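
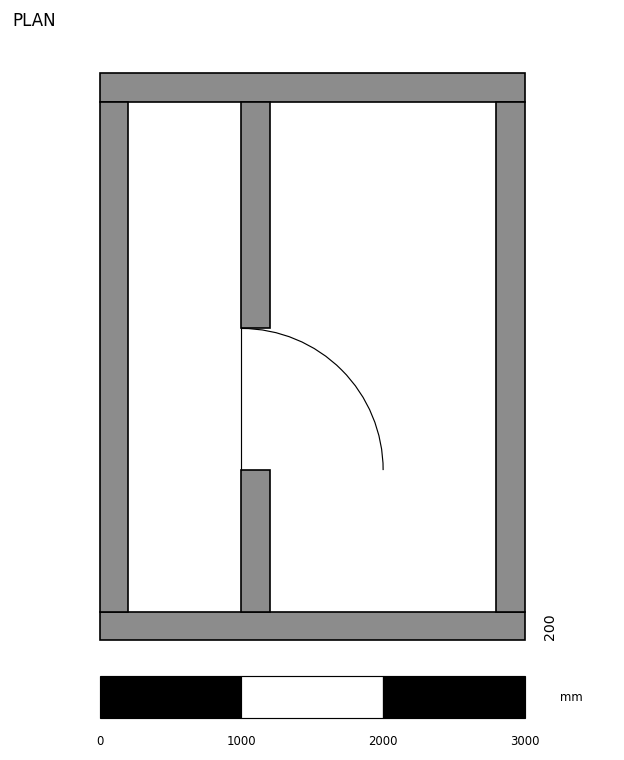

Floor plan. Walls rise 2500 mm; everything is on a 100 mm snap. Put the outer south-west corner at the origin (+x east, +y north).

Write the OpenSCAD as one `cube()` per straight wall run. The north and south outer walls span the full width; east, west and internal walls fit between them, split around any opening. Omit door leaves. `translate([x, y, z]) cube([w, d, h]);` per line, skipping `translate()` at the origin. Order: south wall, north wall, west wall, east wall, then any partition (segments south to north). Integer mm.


cube([3000, 200, 2500]);
translate([0, 3800, 0]) cube([3000, 200, 2500]);
translate([0, 200, 0]) cube([200, 3600, 2500]);
translate([2800, 200, 0]) cube([200, 3600, 2500]);
translate([1000, 200, 0]) cube([200, 1000, 2500]);
translate([1000, 2200, 0]) cube([200, 1600, 2500]);


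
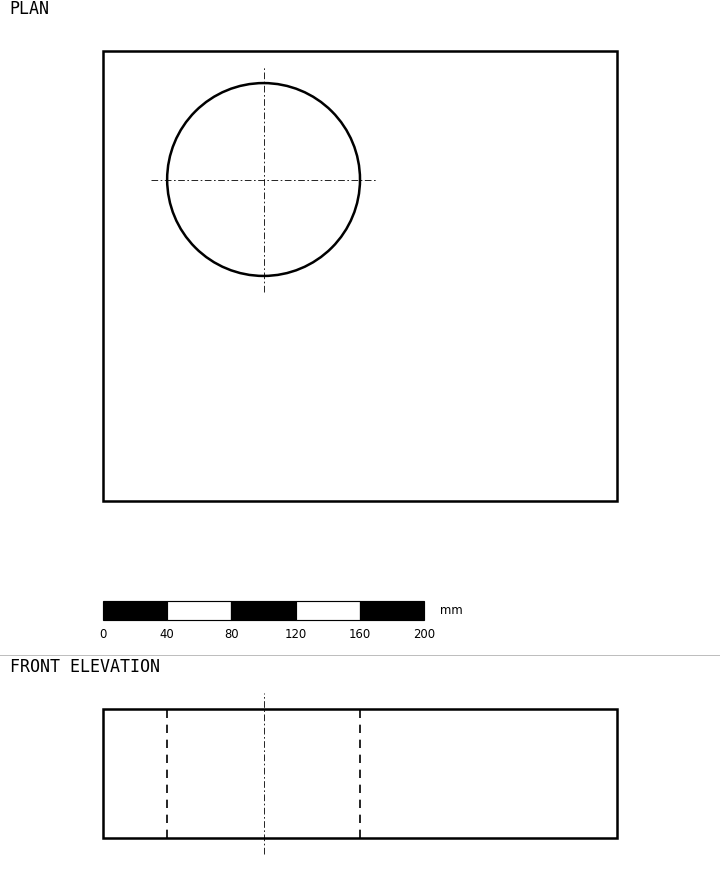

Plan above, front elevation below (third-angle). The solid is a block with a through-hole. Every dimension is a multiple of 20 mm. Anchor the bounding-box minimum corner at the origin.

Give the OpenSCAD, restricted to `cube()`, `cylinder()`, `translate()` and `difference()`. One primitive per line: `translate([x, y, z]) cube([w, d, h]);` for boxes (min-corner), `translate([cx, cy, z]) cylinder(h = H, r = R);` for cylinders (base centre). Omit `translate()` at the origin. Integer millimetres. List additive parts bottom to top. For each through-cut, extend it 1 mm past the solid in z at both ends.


difference() {
  cube([320, 280, 80]);
  translate([100, 200, -1]) cylinder(h = 82, r = 60);
}


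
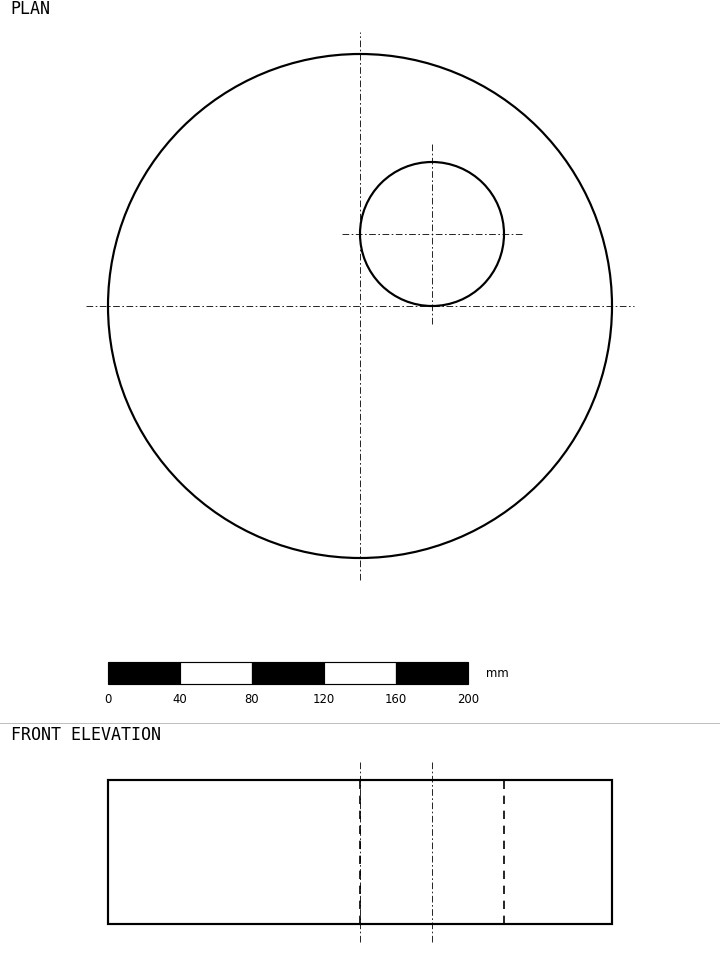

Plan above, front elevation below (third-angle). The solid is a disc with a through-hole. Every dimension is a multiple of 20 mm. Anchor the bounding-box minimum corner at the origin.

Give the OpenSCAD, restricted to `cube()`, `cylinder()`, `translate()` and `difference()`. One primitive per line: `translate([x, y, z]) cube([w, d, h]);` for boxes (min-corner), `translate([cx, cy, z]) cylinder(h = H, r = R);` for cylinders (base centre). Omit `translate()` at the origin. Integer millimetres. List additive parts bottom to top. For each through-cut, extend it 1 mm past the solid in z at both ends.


difference() {
  translate([140, 140, 0]) cylinder(h = 80, r = 140);
  translate([180, 180, -1]) cylinder(h = 82, r = 40);
}


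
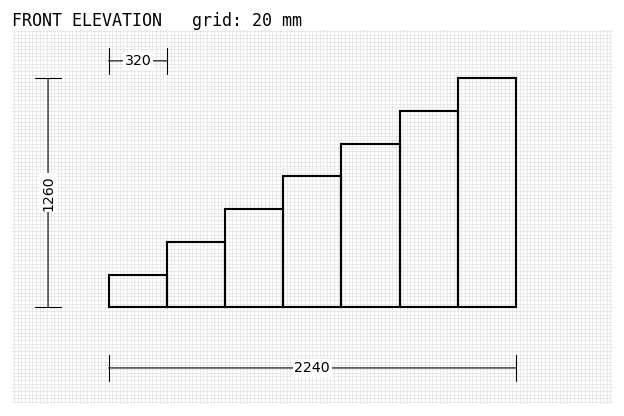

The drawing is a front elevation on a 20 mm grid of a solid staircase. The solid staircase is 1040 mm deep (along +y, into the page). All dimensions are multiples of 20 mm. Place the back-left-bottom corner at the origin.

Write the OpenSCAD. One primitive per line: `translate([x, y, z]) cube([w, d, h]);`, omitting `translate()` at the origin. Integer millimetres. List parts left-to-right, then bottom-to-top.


cube([320, 1040, 180]);
translate([320, 0, 0]) cube([320, 1040, 360]);
translate([640, 0, 0]) cube([320, 1040, 540]);
translate([960, 0, 0]) cube([320, 1040, 720]);
translate([1280, 0, 0]) cube([320, 1040, 900]);
translate([1600, 0, 0]) cube([320, 1040, 1080]);
translate([1920, 0, 0]) cube([320, 1040, 1260]);


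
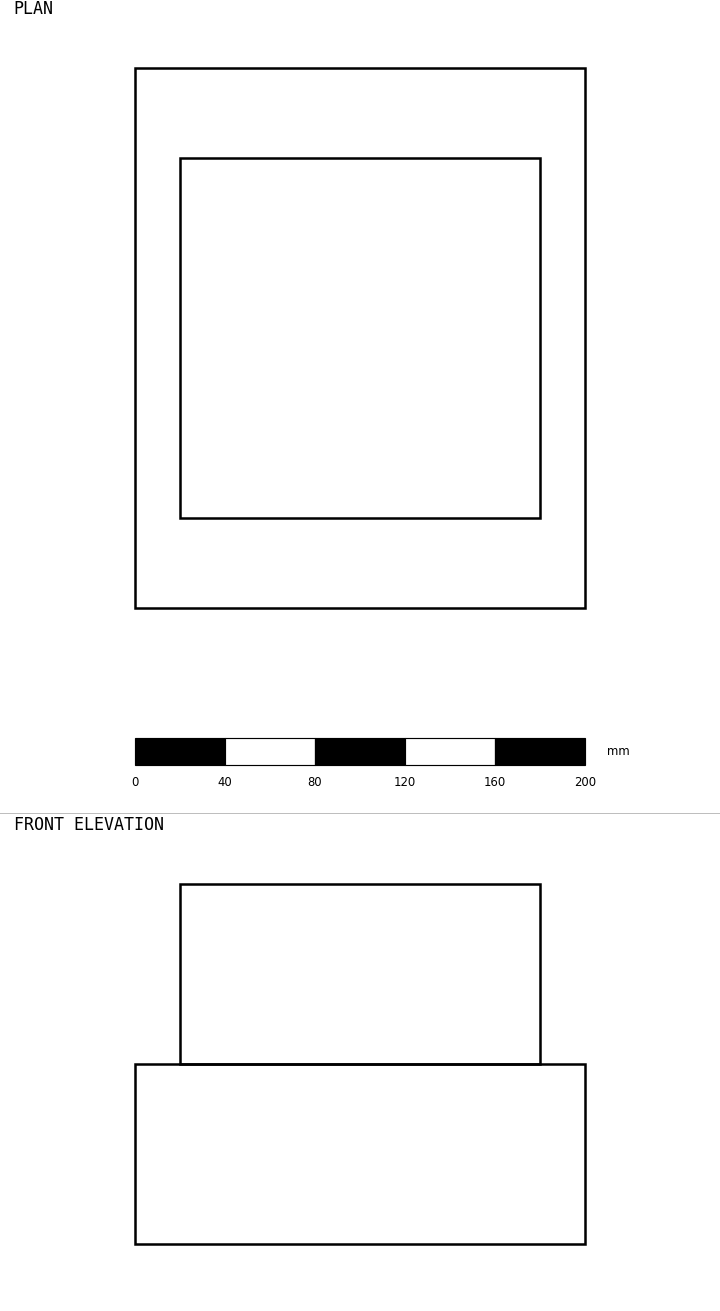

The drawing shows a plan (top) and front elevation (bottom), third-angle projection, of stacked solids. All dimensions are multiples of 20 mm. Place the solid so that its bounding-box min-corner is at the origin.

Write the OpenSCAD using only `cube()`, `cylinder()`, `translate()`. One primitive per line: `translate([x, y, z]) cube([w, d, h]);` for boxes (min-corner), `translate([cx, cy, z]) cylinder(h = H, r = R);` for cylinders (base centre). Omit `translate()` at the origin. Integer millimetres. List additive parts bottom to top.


cube([200, 240, 80]);
translate([20, 40, 80]) cube([160, 160, 80]);


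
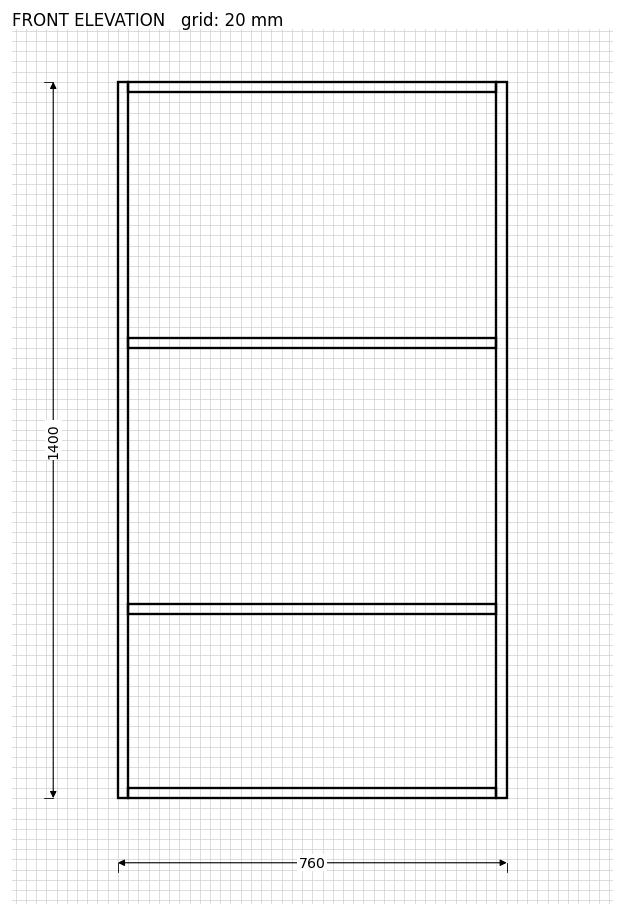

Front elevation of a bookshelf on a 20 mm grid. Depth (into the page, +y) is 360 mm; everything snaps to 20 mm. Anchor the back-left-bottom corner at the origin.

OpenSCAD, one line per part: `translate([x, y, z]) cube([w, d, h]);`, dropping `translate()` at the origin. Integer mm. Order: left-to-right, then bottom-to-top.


cube([20, 360, 1400]);
translate([20, 0, 0]) cube([720, 360, 20]);
translate([20, 0, 360]) cube([720, 360, 20]);
translate([20, 0, 880]) cube([720, 360, 20]);
translate([20, 0, 1380]) cube([720, 360, 20]);
translate([740, 0, 0]) cube([20, 360, 1400]);


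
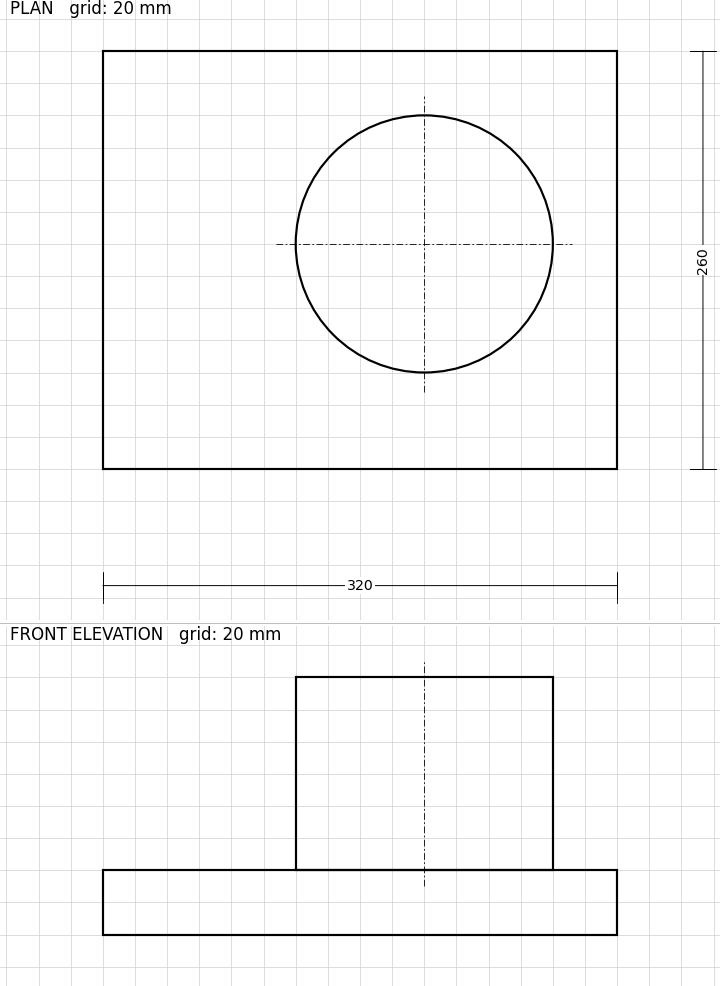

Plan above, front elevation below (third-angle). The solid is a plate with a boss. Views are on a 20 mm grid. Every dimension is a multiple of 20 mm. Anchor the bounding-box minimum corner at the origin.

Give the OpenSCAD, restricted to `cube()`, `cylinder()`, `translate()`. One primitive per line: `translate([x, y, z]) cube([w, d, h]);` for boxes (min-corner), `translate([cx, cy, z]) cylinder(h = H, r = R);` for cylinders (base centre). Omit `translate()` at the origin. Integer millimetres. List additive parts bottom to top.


cube([320, 260, 40]);
translate([200, 140, 40]) cylinder(h = 120, r = 80);


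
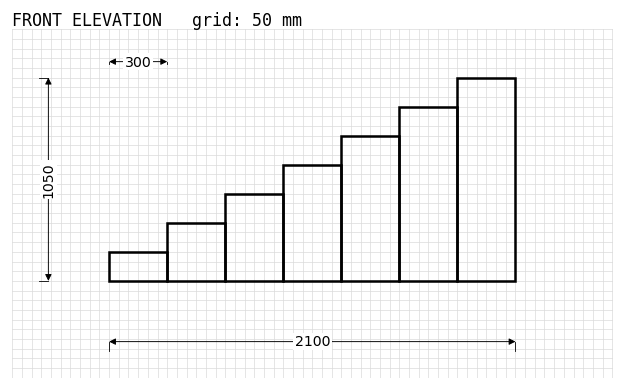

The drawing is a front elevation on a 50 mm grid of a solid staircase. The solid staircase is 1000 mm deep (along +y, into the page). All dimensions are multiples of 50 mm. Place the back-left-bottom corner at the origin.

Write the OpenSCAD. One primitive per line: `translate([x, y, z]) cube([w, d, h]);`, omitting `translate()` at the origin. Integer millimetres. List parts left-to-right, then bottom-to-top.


cube([300, 1000, 150]);
translate([300, 0, 0]) cube([300, 1000, 300]);
translate([600, 0, 0]) cube([300, 1000, 450]);
translate([900, 0, 0]) cube([300, 1000, 600]);
translate([1200, 0, 0]) cube([300, 1000, 750]);
translate([1500, 0, 0]) cube([300, 1000, 900]);
translate([1800, 0, 0]) cube([300, 1000, 1050]);


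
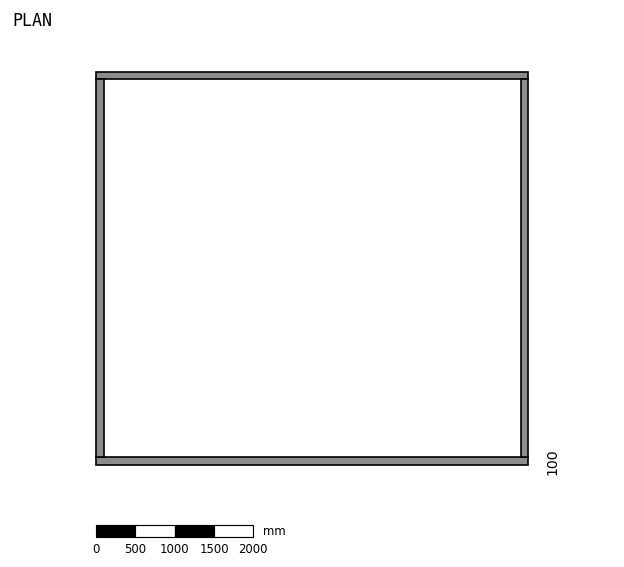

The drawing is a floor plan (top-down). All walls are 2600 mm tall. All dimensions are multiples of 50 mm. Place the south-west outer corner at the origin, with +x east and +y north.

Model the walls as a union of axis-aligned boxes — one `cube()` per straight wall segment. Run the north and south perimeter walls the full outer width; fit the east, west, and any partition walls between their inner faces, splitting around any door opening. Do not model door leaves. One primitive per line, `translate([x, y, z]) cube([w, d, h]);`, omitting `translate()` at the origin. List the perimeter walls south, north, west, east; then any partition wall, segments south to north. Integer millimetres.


cube([5500, 100, 2600]);
translate([0, 4900, 0]) cube([5500, 100, 2600]);
translate([0, 100, 0]) cube([100, 4800, 2600]);
translate([5400, 100, 0]) cube([100, 4800, 2600]);


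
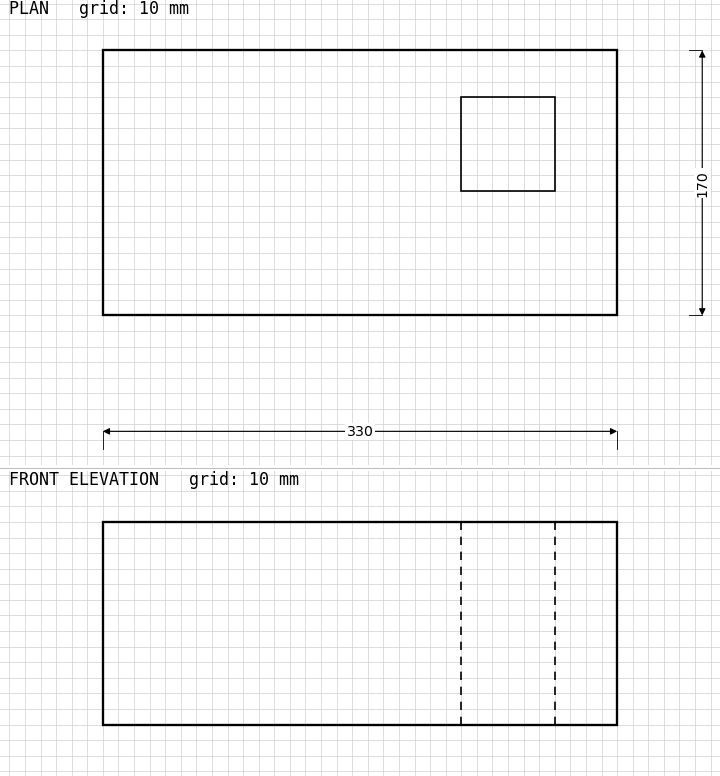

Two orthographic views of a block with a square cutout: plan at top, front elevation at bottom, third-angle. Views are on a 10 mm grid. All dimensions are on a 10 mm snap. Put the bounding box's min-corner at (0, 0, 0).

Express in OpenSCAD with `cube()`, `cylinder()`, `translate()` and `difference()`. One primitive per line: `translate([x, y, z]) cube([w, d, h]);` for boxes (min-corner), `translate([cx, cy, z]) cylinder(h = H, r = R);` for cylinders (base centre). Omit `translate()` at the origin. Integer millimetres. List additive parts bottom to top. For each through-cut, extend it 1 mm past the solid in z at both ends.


difference() {
  cube([330, 170, 130]);
  translate([230, 80, -1]) cube([60, 60, 132]);
}


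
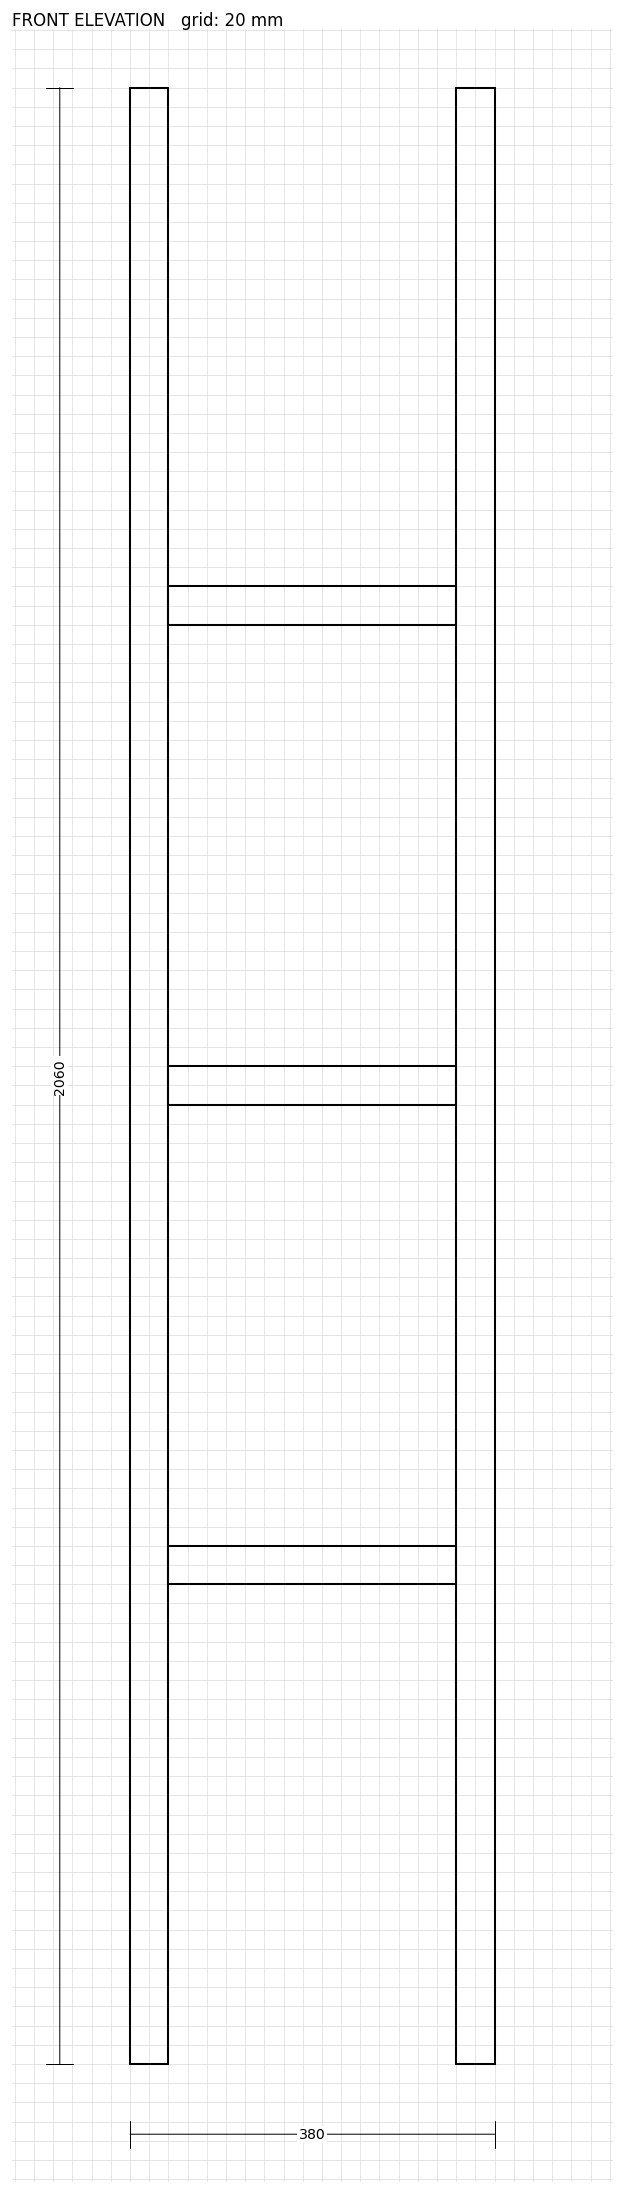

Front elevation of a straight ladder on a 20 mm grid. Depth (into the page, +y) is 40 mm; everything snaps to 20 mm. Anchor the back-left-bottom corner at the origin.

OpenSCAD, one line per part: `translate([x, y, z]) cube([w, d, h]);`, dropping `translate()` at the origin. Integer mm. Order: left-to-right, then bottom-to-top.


cube([40, 40, 2060]);
translate([40, 0, 500]) cube([300, 40, 40]);
translate([40, 0, 1000]) cube([300, 40, 40]);
translate([40, 0, 1500]) cube([300, 40, 40]);
translate([340, 0, 0]) cube([40, 40, 2060]);


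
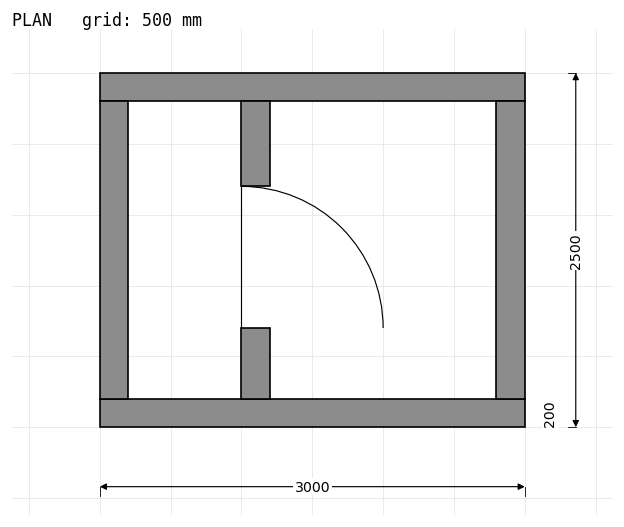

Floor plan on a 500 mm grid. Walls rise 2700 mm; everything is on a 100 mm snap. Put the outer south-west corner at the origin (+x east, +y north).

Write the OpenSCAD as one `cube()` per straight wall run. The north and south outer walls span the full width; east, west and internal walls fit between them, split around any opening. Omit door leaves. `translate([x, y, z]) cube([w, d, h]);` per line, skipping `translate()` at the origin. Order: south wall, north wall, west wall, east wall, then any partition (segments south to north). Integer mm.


cube([3000, 200, 2700]);
translate([0, 2300, 0]) cube([3000, 200, 2700]);
translate([0, 200, 0]) cube([200, 2100, 2700]);
translate([2800, 200, 0]) cube([200, 2100, 2700]);
translate([1000, 200, 0]) cube([200, 500, 2700]);
translate([1000, 1700, 0]) cube([200, 600, 2700]);


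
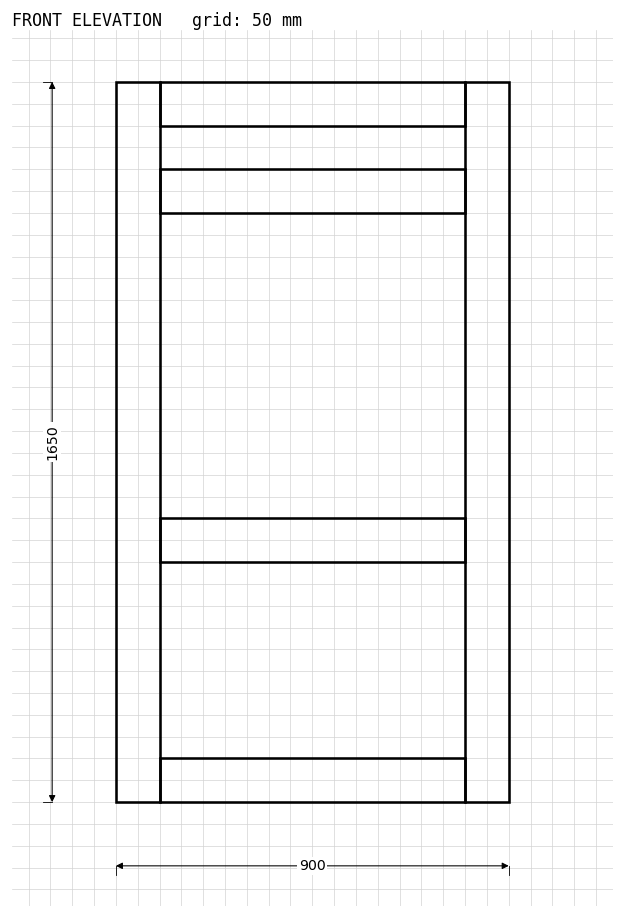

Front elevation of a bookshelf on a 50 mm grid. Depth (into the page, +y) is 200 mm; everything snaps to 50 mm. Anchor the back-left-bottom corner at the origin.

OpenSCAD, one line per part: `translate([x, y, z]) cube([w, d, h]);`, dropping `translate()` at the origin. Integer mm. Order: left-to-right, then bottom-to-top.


cube([100, 200, 1650]);
translate([100, 0, 0]) cube([700, 200, 100]);
translate([100, 0, 550]) cube([700, 200, 100]);
translate([100, 0, 1350]) cube([700, 200, 100]);
translate([100, 0, 1550]) cube([700, 200, 100]);
translate([800, 0, 0]) cube([100, 200, 1650]);


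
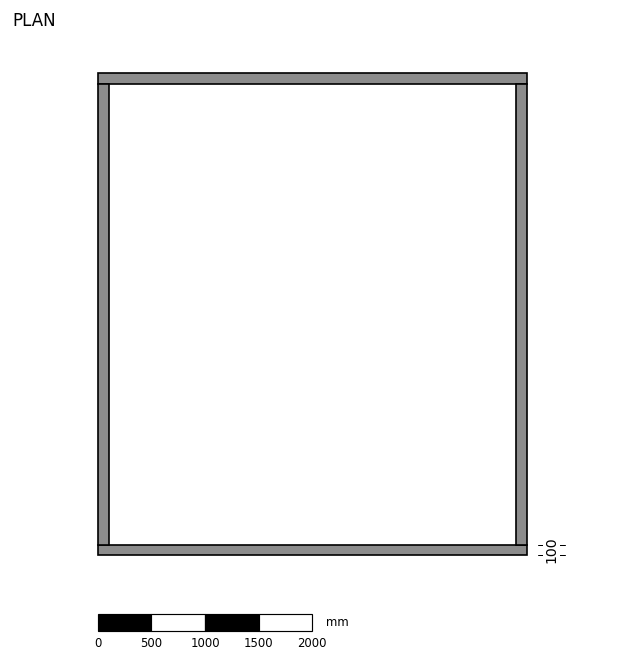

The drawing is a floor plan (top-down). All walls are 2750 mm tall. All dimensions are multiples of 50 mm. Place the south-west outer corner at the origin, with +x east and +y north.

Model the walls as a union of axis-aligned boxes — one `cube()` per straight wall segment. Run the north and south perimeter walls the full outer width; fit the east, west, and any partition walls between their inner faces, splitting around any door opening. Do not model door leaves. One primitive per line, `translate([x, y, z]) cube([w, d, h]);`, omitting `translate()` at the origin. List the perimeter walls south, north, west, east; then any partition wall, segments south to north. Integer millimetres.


cube([4000, 100, 2750]);
translate([0, 4400, 0]) cube([4000, 100, 2750]);
translate([0, 100, 0]) cube([100, 4300, 2750]);
translate([3900, 100, 0]) cube([100, 4300, 2750]);


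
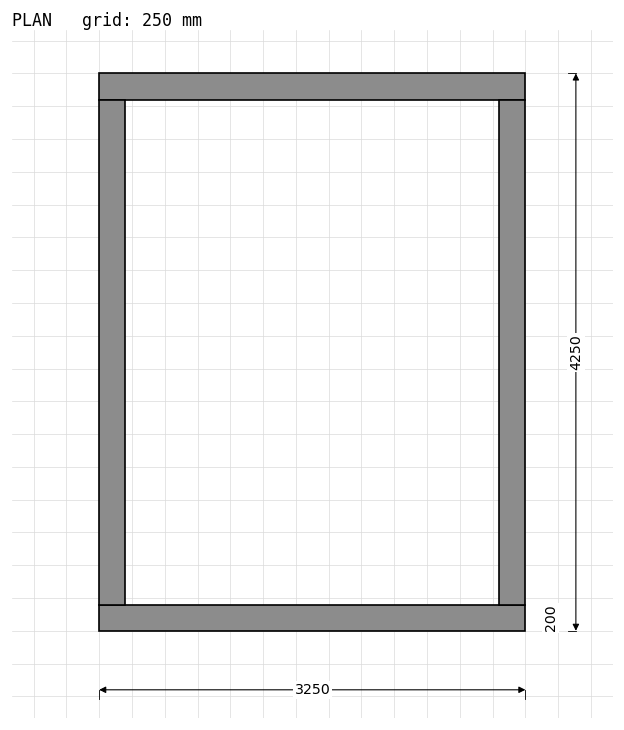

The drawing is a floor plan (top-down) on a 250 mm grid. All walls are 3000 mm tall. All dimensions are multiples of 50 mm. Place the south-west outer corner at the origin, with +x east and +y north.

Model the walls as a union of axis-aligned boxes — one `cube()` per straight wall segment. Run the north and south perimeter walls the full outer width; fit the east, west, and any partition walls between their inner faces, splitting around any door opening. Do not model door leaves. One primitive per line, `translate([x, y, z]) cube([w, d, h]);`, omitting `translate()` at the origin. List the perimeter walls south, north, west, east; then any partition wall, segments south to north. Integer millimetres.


cube([3250, 200, 3000]);
translate([0, 4050, 0]) cube([3250, 200, 3000]);
translate([0, 200, 0]) cube([200, 3850, 3000]);
translate([3050, 200, 0]) cube([200, 3850, 3000]);


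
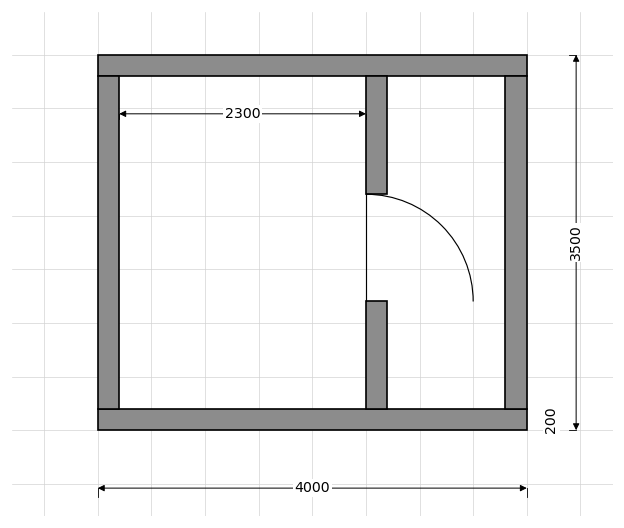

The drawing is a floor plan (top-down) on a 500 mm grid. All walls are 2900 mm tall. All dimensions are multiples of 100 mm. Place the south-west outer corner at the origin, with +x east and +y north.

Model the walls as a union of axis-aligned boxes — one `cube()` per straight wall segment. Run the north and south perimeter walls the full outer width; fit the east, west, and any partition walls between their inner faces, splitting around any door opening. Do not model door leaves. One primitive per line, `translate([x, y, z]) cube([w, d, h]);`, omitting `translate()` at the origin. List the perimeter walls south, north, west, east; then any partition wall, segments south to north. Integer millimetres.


cube([4000, 200, 2900]);
translate([0, 3300, 0]) cube([4000, 200, 2900]);
translate([0, 200, 0]) cube([200, 3100, 2900]);
translate([3800, 200, 0]) cube([200, 3100, 2900]);
translate([2500, 200, 0]) cube([200, 1000, 2900]);
translate([2500, 2200, 0]) cube([200, 1100, 2900]);


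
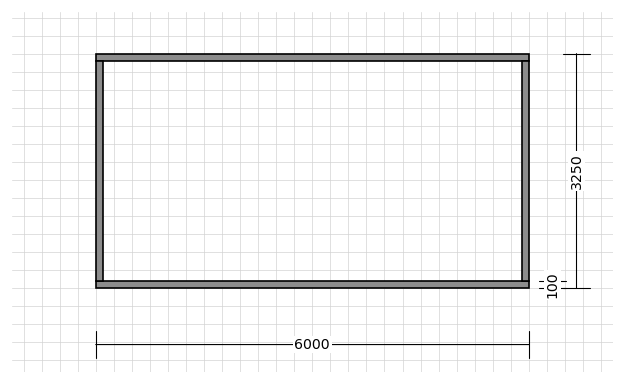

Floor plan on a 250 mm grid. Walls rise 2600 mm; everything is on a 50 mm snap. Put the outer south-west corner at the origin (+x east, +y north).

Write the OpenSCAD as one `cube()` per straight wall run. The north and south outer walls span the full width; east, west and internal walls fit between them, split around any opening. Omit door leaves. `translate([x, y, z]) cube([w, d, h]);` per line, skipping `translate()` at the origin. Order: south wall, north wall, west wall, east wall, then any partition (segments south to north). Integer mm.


cube([6000, 100, 2600]);
translate([0, 3150, 0]) cube([6000, 100, 2600]);
translate([0, 100, 0]) cube([100, 3050, 2600]);
translate([5900, 100, 0]) cube([100, 3050, 2600]);


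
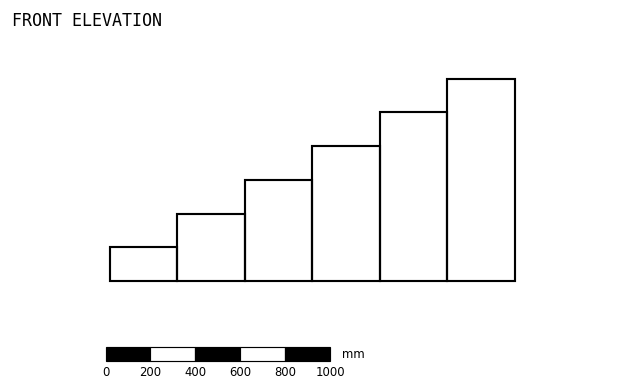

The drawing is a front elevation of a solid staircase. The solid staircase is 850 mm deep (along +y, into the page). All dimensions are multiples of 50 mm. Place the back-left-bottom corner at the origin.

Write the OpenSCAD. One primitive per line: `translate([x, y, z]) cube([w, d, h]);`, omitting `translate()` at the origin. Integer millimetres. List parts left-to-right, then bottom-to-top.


cube([300, 850, 150]);
translate([300, 0, 0]) cube([300, 850, 300]);
translate([600, 0, 0]) cube([300, 850, 450]);
translate([900, 0, 0]) cube([300, 850, 600]);
translate([1200, 0, 0]) cube([300, 850, 750]);
translate([1500, 0, 0]) cube([300, 850, 900]);


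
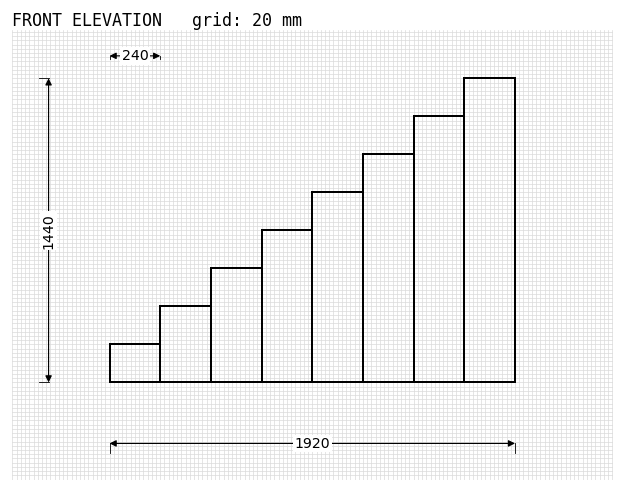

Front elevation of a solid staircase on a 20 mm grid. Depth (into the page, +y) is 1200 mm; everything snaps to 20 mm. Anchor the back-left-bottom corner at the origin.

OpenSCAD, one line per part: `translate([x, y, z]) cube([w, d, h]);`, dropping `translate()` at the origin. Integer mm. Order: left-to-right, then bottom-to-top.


cube([240, 1200, 180]);
translate([240, 0, 0]) cube([240, 1200, 360]);
translate([480, 0, 0]) cube([240, 1200, 540]);
translate([720, 0, 0]) cube([240, 1200, 720]);
translate([960, 0, 0]) cube([240, 1200, 900]);
translate([1200, 0, 0]) cube([240, 1200, 1080]);
translate([1440, 0, 0]) cube([240, 1200, 1260]);
translate([1680, 0, 0]) cube([240, 1200, 1440]);


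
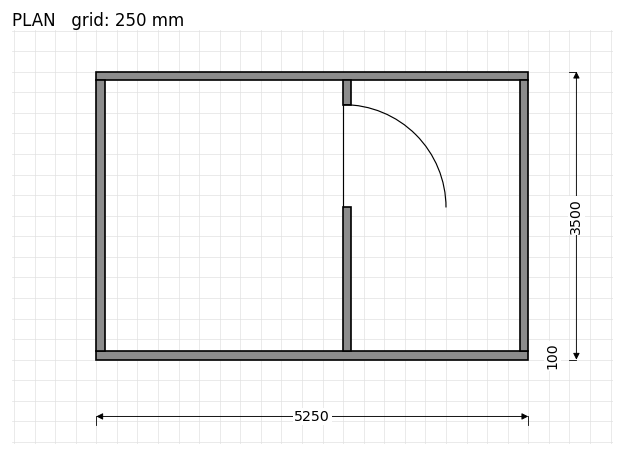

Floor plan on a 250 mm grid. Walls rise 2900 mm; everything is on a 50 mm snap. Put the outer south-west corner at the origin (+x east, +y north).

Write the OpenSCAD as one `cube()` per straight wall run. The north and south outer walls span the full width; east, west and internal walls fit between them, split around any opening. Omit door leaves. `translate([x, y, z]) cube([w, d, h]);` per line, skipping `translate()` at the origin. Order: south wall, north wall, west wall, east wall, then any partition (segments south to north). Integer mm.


cube([5250, 100, 2900]);
translate([0, 3400, 0]) cube([5250, 100, 2900]);
translate([0, 100, 0]) cube([100, 3300, 2900]);
translate([5150, 100, 0]) cube([100, 3300, 2900]);
translate([3000, 100, 0]) cube([100, 1750, 2900]);
translate([3000, 3100, 0]) cube([100, 300, 2900]);


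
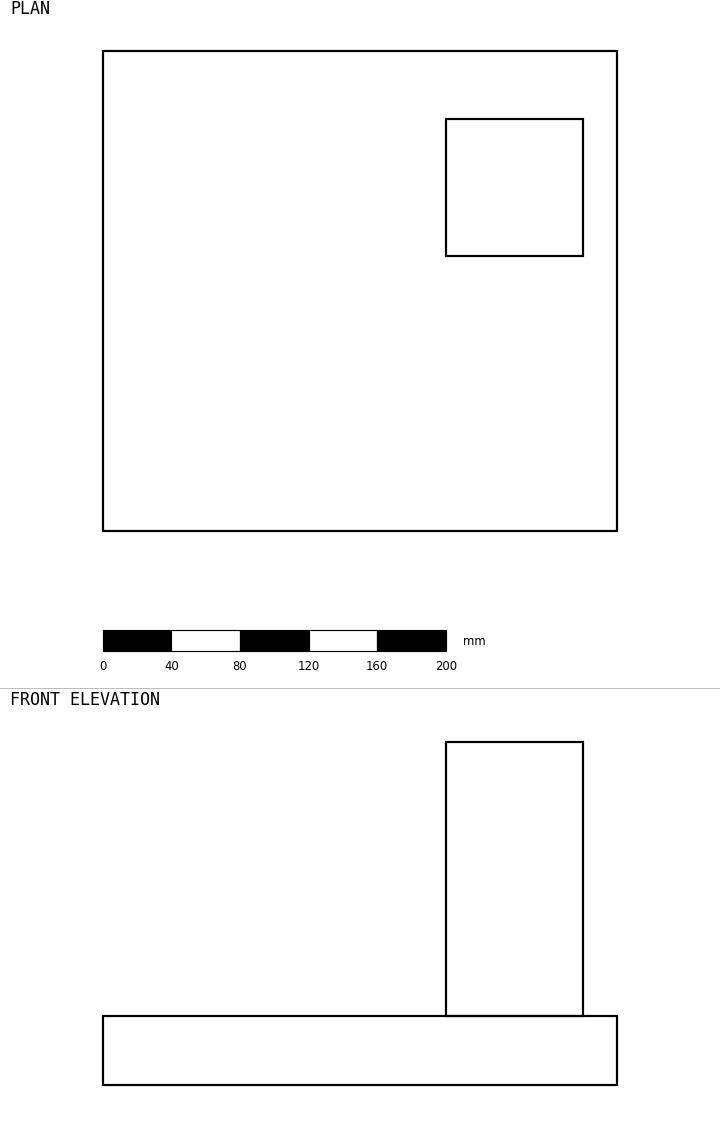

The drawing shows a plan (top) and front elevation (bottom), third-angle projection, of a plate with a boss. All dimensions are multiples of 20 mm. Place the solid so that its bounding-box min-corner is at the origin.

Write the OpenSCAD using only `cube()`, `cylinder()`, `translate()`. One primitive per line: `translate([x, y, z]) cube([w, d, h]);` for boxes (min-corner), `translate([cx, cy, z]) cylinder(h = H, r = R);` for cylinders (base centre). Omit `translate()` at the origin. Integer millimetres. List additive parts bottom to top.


cube([300, 280, 40]);
translate([200, 160, 40]) cube([80, 80, 160]);


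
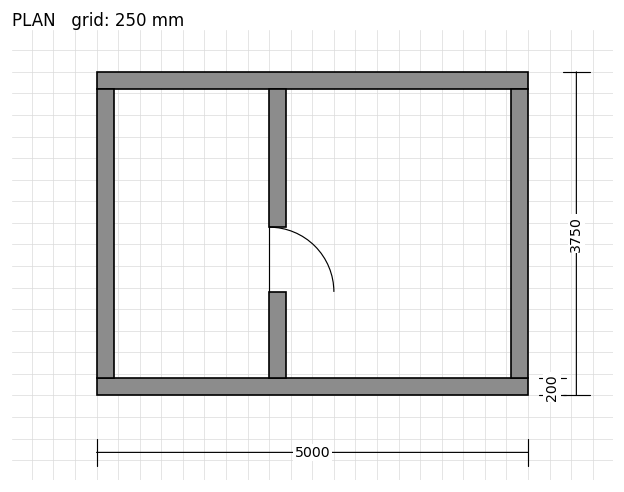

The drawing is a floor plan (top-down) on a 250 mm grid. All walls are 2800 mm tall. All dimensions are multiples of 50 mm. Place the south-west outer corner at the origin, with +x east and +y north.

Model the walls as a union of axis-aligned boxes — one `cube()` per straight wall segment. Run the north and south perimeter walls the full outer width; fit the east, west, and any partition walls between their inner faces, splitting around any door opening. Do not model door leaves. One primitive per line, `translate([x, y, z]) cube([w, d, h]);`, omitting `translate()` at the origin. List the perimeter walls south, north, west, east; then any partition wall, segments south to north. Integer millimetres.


cube([5000, 200, 2800]);
translate([0, 3550, 0]) cube([5000, 200, 2800]);
translate([0, 200, 0]) cube([200, 3350, 2800]);
translate([4800, 200, 0]) cube([200, 3350, 2800]);
translate([2000, 200, 0]) cube([200, 1000, 2800]);
translate([2000, 1950, 0]) cube([200, 1600, 2800]);


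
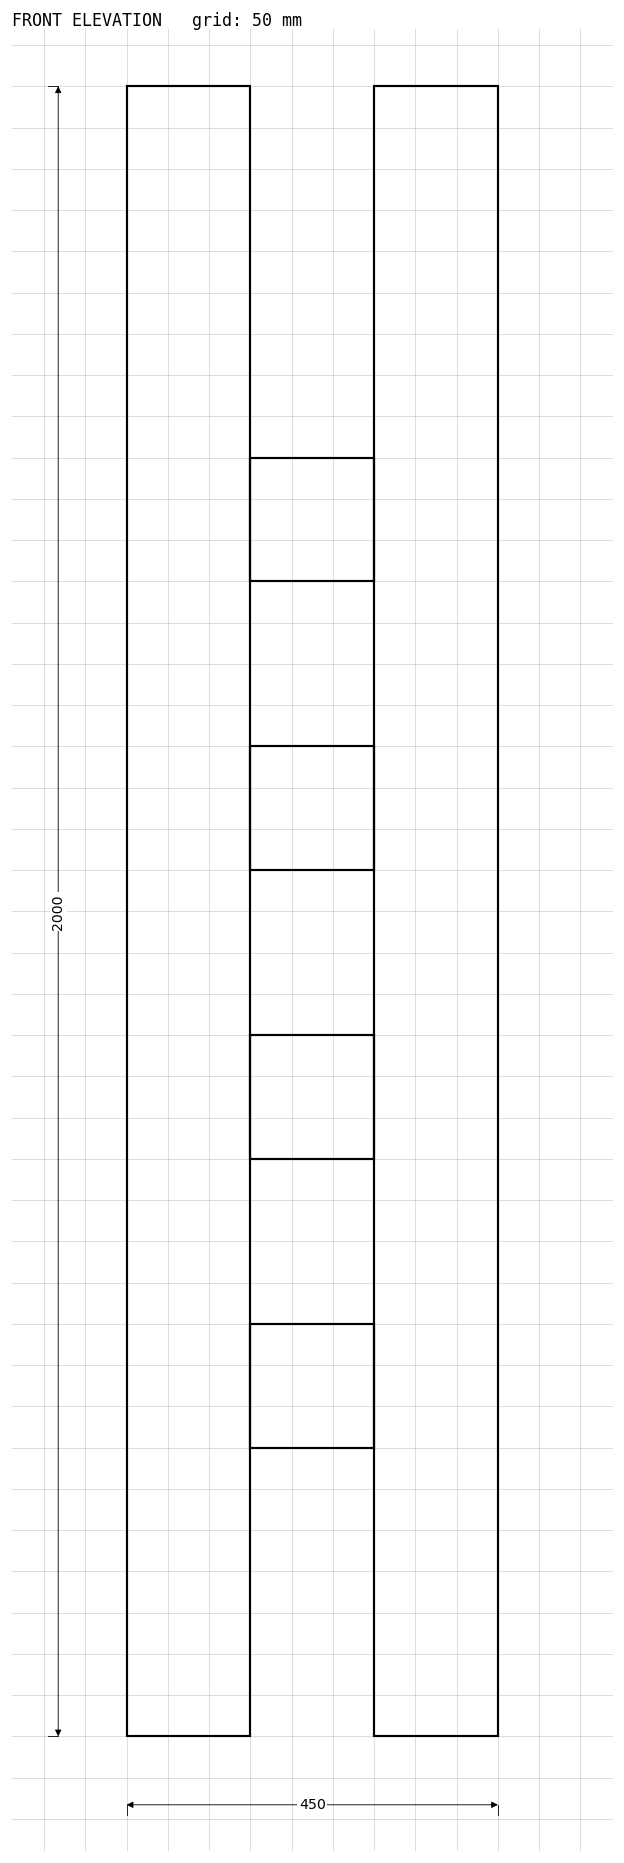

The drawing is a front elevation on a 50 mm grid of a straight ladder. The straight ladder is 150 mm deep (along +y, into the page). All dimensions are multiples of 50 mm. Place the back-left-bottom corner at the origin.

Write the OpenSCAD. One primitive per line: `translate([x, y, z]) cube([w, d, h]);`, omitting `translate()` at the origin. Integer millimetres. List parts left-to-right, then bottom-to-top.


cube([150, 150, 2000]);
translate([150, 0, 350]) cube([150, 150, 150]);
translate([150, 0, 700]) cube([150, 150, 150]);
translate([150, 0, 1050]) cube([150, 150, 150]);
translate([150, 0, 1400]) cube([150, 150, 150]);
translate([300, 0, 0]) cube([150, 150, 2000]);


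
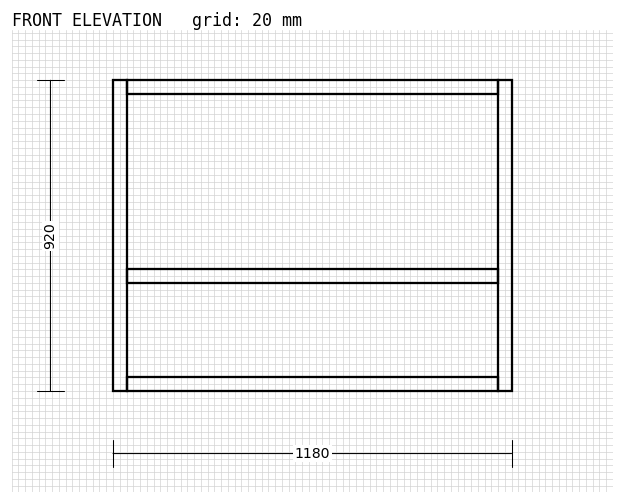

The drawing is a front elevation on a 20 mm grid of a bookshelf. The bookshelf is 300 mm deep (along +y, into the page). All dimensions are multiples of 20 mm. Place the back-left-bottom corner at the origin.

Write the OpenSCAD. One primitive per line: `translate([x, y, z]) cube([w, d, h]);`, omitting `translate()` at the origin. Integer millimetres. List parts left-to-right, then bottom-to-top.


cube([40, 300, 920]);
translate([40, 0, 0]) cube([1100, 300, 40]);
translate([40, 0, 320]) cube([1100, 300, 40]);
translate([40, 0, 880]) cube([1100, 300, 40]);
translate([1140, 0, 0]) cube([40, 300, 920]);


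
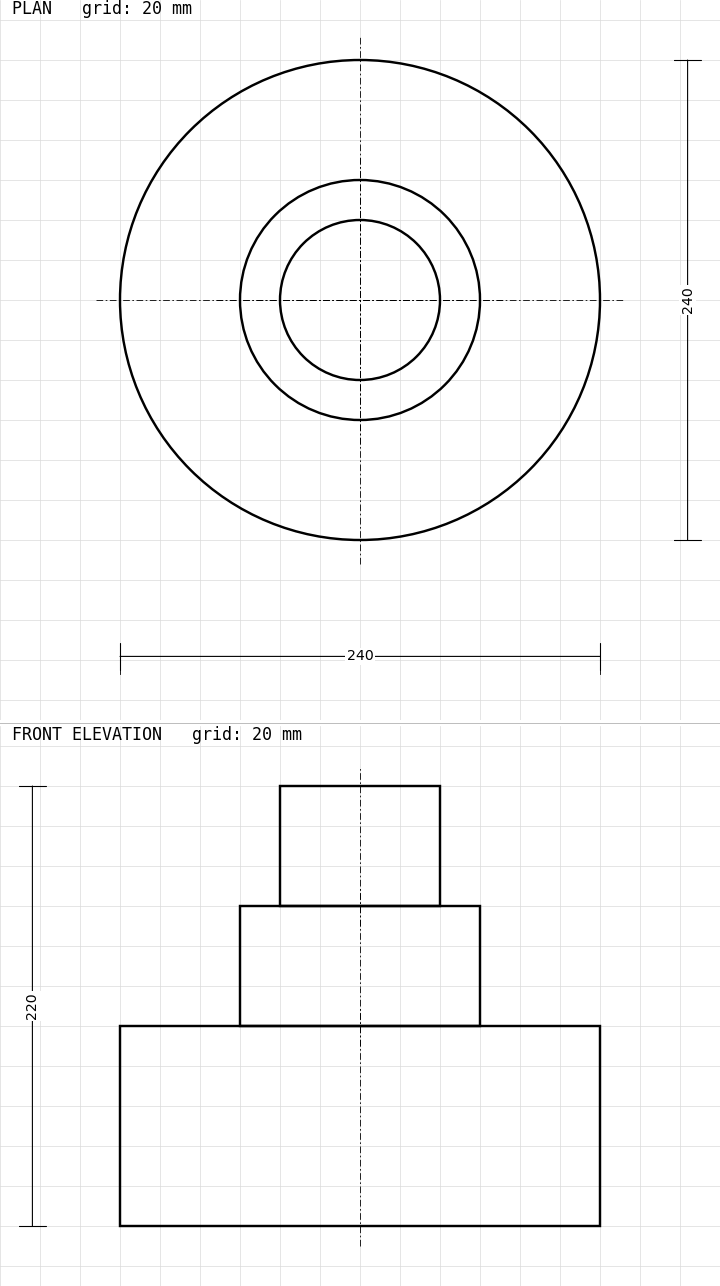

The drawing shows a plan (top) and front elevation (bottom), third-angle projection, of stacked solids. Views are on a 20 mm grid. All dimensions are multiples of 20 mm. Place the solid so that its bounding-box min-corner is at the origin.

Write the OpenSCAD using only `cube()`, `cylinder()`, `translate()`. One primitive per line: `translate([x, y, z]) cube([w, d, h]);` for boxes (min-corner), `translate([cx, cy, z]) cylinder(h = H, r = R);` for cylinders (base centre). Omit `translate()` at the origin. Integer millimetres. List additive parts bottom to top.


translate([120, 120, 0]) cylinder(h = 100, r = 120);
translate([120, 120, 100]) cylinder(h = 60, r = 60);
translate([120, 120, 160]) cylinder(h = 60, r = 40);


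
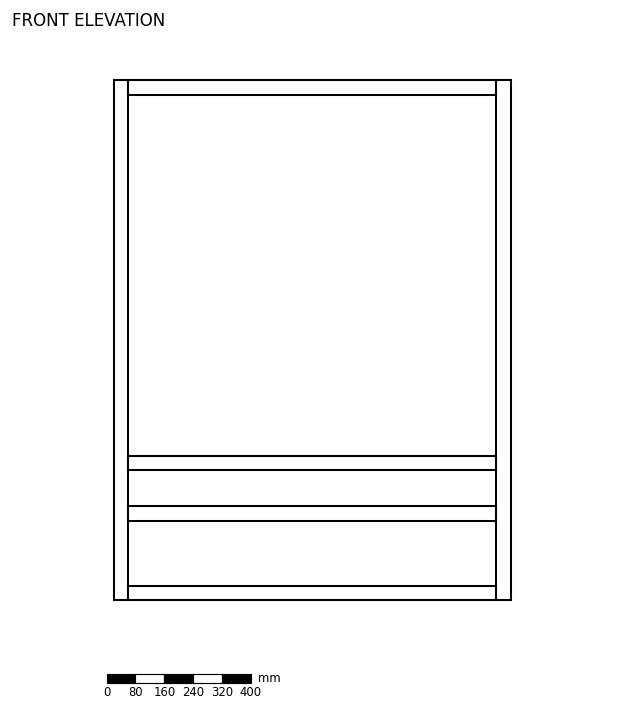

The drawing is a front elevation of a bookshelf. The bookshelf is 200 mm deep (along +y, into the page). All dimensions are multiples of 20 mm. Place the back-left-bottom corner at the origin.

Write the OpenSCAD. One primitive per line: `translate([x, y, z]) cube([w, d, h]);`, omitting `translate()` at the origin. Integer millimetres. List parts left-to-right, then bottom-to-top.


cube([40, 200, 1440]);
translate([40, 0, 0]) cube([1020, 200, 40]);
translate([40, 0, 220]) cube([1020, 200, 40]);
translate([40, 0, 360]) cube([1020, 200, 40]);
translate([40, 0, 1400]) cube([1020, 200, 40]);
translate([1060, 0, 0]) cube([40, 200, 1440]);


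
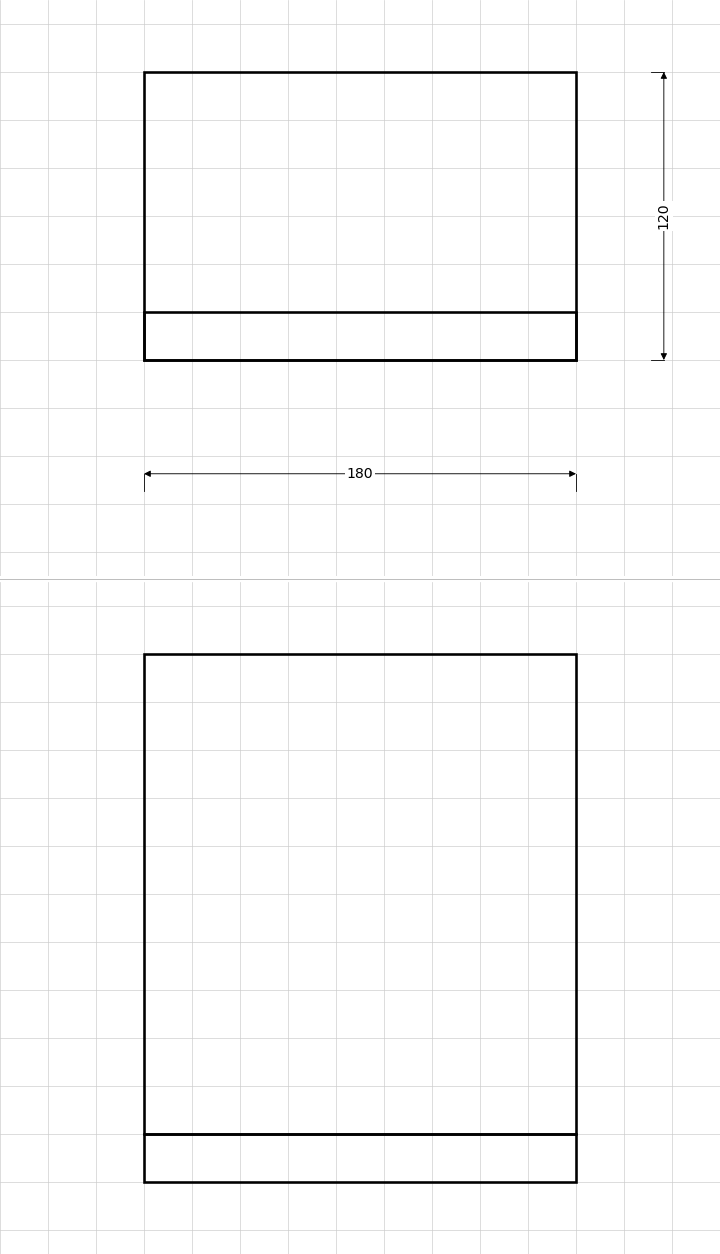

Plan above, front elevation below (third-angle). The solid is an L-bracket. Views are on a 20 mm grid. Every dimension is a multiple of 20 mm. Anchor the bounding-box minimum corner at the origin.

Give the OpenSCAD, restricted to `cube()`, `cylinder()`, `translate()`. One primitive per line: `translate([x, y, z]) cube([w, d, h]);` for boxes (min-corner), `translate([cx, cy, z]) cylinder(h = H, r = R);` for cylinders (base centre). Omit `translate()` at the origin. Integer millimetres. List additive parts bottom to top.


cube([180, 120, 20]);
translate([0, 0, 20]) cube([180, 20, 200]);


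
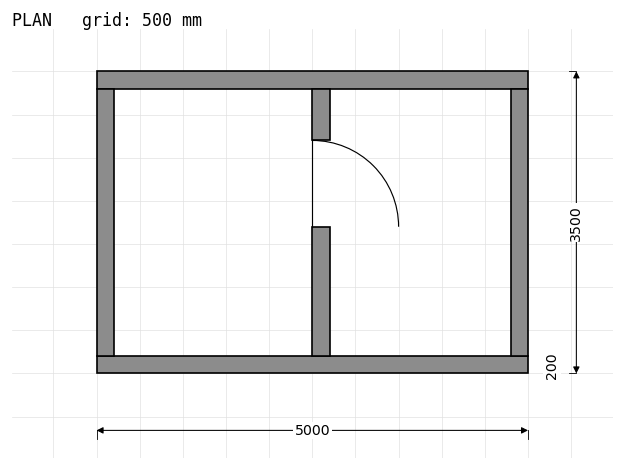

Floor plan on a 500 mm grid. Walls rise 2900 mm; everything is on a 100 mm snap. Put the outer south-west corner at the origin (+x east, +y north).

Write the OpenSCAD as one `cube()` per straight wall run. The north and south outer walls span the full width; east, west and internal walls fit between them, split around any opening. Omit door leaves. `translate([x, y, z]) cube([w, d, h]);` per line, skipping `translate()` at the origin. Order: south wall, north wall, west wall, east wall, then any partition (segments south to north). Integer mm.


cube([5000, 200, 2900]);
translate([0, 3300, 0]) cube([5000, 200, 2900]);
translate([0, 200, 0]) cube([200, 3100, 2900]);
translate([4800, 200, 0]) cube([200, 3100, 2900]);
translate([2500, 200, 0]) cube([200, 1500, 2900]);
translate([2500, 2700, 0]) cube([200, 600, 2900]);


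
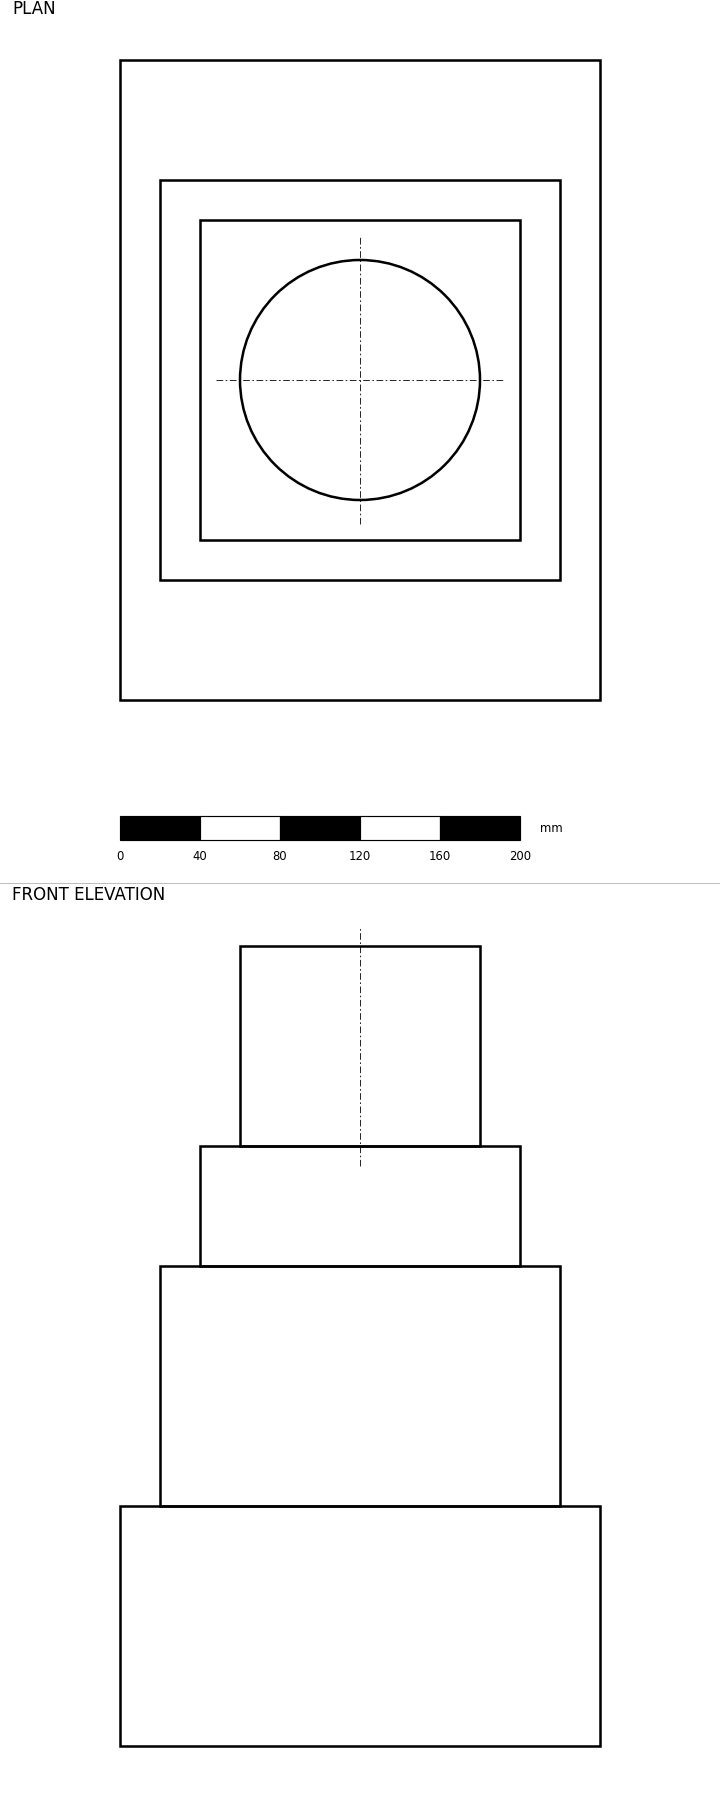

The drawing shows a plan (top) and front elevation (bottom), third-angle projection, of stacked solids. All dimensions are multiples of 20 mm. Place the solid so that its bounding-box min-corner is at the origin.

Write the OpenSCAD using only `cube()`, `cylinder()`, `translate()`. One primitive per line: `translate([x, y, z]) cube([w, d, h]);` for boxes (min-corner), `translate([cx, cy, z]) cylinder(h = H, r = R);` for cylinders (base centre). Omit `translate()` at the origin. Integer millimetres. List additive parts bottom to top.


cube([240, 320, 120]);
translate([20, 60, 120]) cube([200, 200, 120]);
translate([40, 80, 240]) cube([160, 160, 60]);
translate([120, 160, 300]) cylinder(h = 100, r = 60);


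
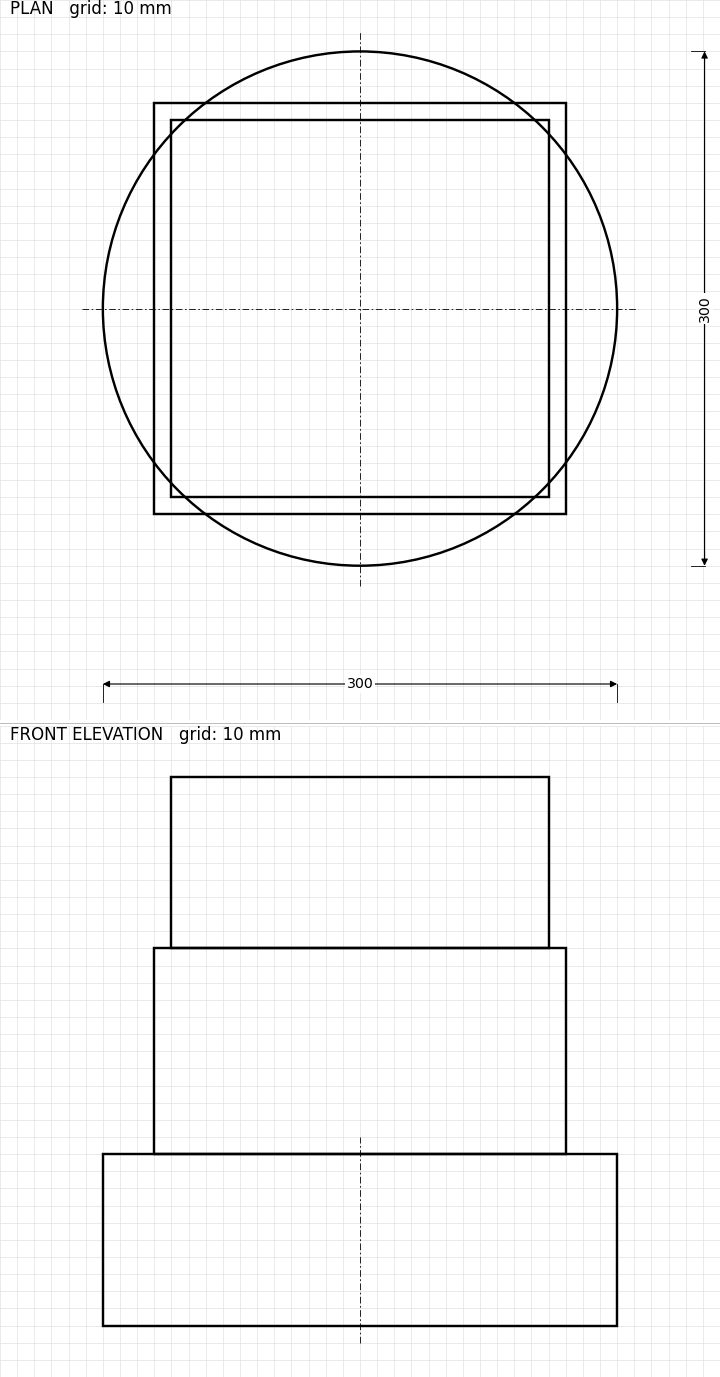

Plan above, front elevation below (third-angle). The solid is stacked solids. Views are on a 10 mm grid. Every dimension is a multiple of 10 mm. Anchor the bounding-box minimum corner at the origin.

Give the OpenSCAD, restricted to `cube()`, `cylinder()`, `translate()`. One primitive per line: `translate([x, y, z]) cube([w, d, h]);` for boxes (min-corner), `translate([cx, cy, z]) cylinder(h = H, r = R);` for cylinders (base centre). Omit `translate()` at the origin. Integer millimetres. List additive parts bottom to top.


translate([150, 150, 0]) cylinder(h = 100, r = 150);
translate([30, 30, 100]) cube([240, 240, 120]);
translate([40, 40, 220]) cube([220, 220, 100]);


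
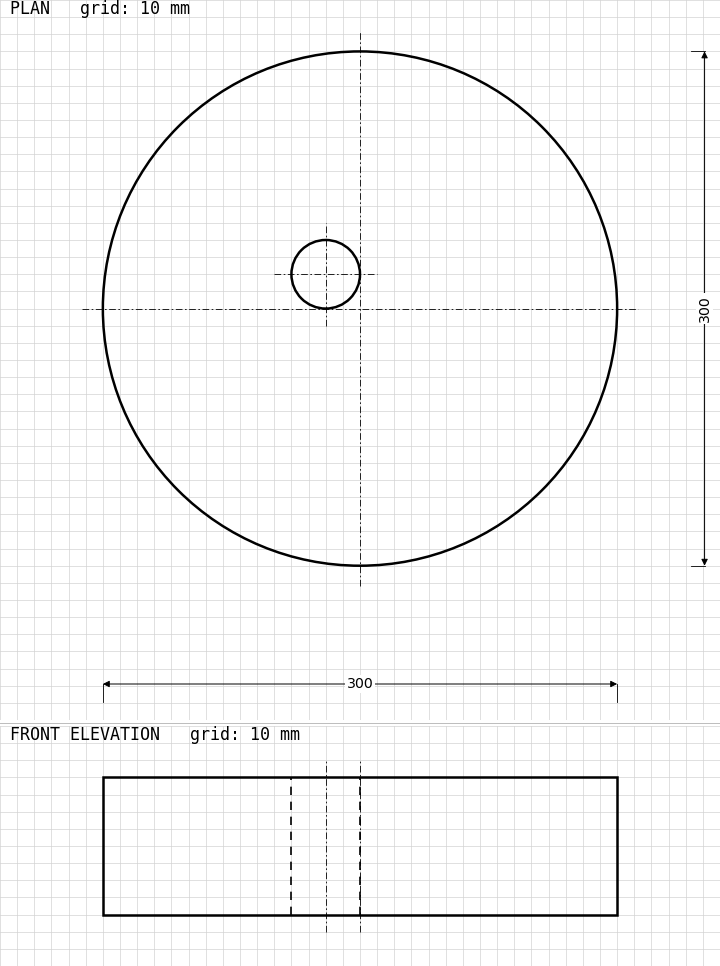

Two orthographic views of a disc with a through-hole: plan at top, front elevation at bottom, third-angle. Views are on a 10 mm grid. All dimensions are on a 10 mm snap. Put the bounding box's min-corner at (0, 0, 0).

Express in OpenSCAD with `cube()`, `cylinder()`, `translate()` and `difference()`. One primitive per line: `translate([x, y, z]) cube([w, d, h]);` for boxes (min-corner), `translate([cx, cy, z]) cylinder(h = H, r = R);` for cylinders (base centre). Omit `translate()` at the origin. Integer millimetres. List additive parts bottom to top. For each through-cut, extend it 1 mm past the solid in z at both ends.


difference() {
  translate([150, 150, 0]) cylinder(h = 80, r = 150);
  translate([130, 170, -1]) cylinder(h = 82, r = 20);
}


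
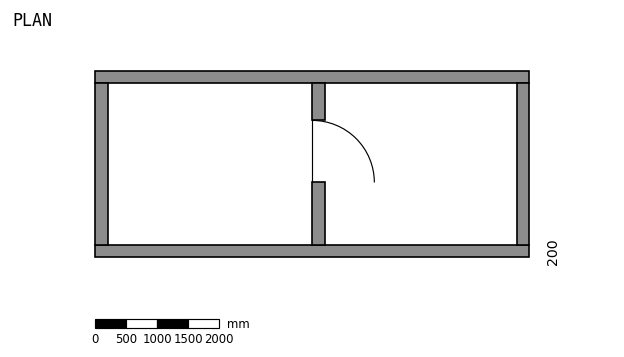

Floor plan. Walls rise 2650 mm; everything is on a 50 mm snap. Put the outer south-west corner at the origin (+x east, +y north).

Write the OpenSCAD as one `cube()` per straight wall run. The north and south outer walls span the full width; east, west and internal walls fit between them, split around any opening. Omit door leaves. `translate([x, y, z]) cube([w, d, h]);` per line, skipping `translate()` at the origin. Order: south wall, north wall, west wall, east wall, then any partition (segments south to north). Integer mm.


cube([7000, 200, 2650]);
translate([0, 2800, 0]) cube([7000, 200, 2650]);
translate([0, 200, 0]) cube([200, 2600, 2650]);
translate([6800, 200, 0]) cube([200, 2600, 2650]);
translate([3500, 200, 0]) cube([200, 1000, 2650]);
translate([3500, 2200, 0]) cube([200, 600, 2650]);


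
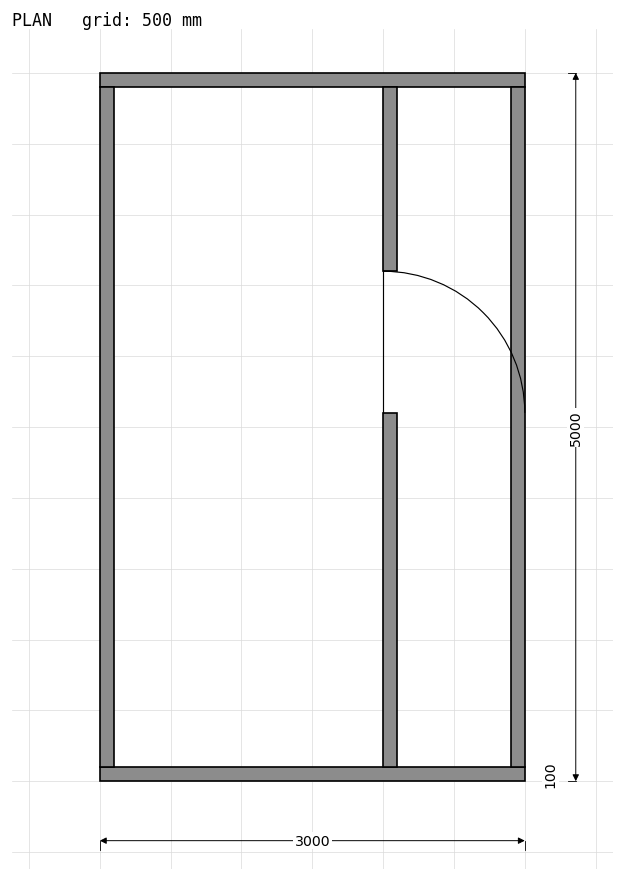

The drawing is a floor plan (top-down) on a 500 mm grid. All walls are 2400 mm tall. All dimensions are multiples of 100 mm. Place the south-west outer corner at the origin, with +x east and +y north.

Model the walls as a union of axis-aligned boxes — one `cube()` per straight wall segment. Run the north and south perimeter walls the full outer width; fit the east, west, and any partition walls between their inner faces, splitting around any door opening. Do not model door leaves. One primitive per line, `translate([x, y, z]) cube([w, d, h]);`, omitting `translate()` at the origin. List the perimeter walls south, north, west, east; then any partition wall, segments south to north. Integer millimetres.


cube([3000, 100, 2400]);
translate([0, 4900, 0]) cube([3000, 100, 2400]);
translate([0, 100, 0]) cube([100, 4800, 2400]);
translate([2900, 100, 0]) cube([100, 4800, 2400]);
translate([2000, 100, 0]) cube([100, 2500, 2400]);
translate([2000, 3600, 0]) cube([100, 1300, 2400]);


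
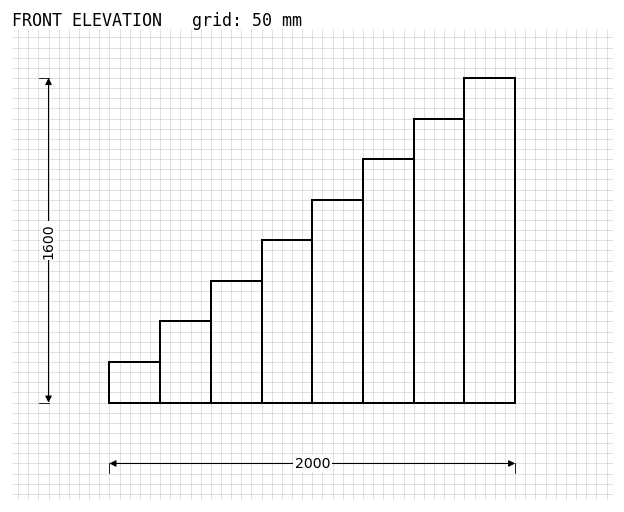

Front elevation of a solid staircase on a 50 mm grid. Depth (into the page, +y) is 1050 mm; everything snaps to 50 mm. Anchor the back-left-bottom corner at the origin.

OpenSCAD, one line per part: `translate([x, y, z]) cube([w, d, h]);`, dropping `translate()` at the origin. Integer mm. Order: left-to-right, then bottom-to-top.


cube([250, 1050, 200]);
translate([250, 0, 0]) cube([250, 1050, 400]);
translate([500, 0, 0]) cube([250, 1050, 600]);
translate([750, 0, 0]) cube([250, 1050, 800]);
translate([1000, 0, 0]) cube([250, 1050, 1000]);
translate([1250, 0, 0]) cube([250, 1050, 1200]);
translate([1500, 0, 0]) cube([250, 1050, 1400]);
translate([1750, 0, 0]) cube([250, 1050, 1600]);


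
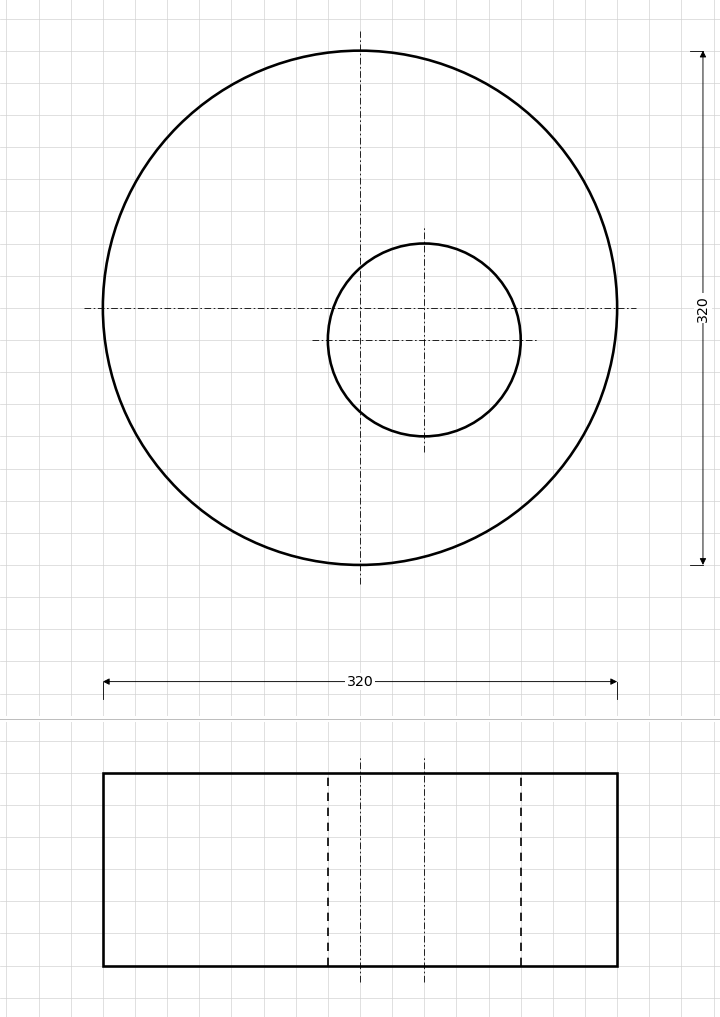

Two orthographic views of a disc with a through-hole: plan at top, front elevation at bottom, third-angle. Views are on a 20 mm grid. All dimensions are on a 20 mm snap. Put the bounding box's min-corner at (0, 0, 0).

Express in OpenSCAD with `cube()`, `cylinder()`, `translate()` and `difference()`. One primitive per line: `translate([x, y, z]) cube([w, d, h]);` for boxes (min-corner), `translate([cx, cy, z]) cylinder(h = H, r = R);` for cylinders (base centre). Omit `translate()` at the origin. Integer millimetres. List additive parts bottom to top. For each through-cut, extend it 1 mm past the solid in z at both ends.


difference() {
  translate([160, 160, 0]) cylinder(h = 120, r = 160);
  translate([200, 140, -1]) cylinder(h = 122, r = 60);
}


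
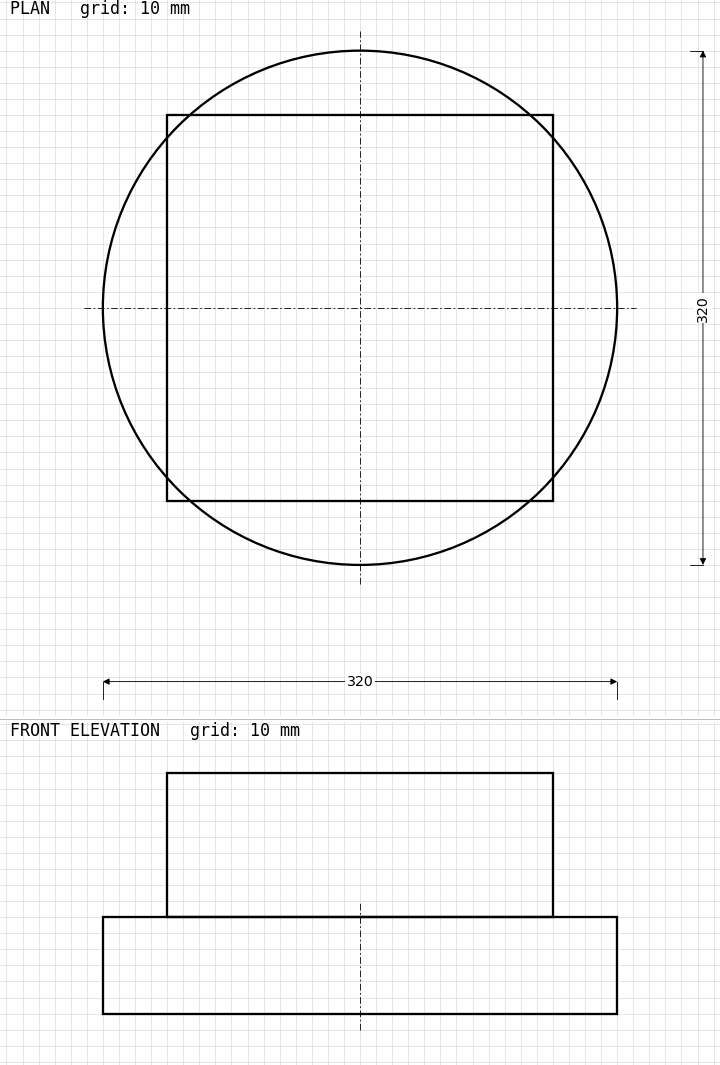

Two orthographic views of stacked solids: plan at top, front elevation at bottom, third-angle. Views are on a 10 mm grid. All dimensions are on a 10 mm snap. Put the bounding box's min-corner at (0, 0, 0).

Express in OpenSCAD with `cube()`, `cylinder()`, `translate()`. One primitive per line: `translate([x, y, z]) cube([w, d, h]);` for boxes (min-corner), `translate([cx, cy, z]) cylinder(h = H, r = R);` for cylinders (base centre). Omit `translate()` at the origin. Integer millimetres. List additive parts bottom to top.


translate([160, 160, 0]) cylinder(h = 60, r = 160);
translate([40, 40, 60]) cube([240, 240, 90]);


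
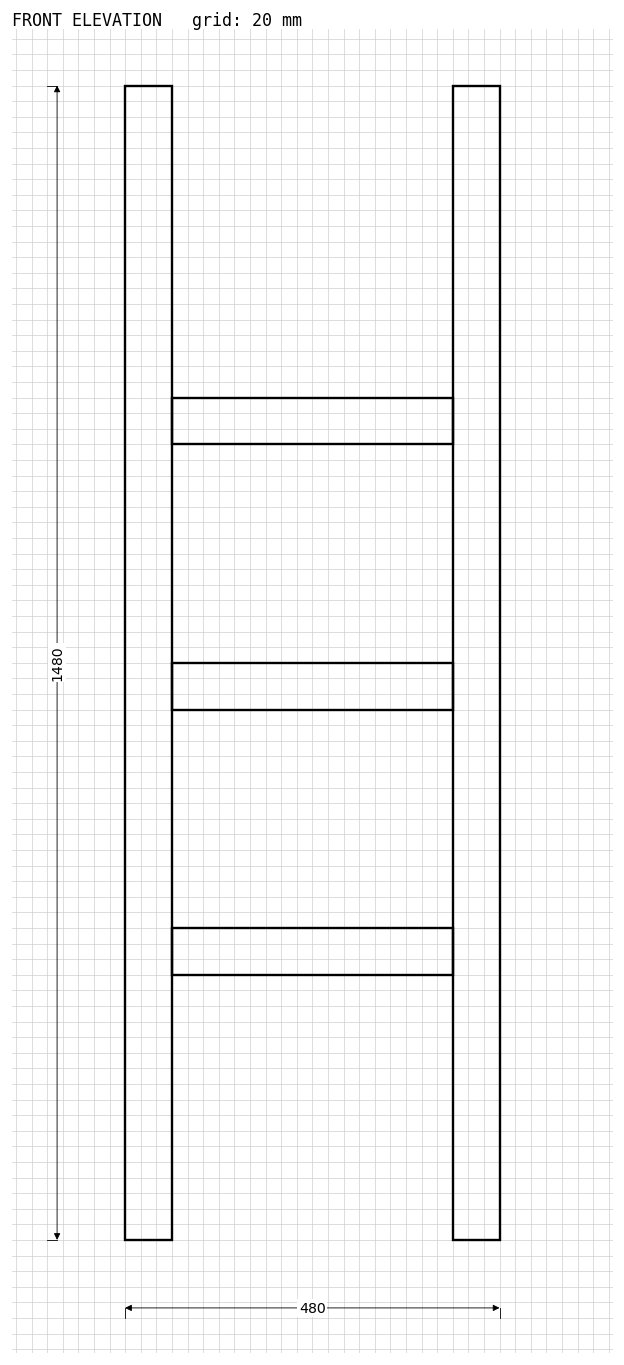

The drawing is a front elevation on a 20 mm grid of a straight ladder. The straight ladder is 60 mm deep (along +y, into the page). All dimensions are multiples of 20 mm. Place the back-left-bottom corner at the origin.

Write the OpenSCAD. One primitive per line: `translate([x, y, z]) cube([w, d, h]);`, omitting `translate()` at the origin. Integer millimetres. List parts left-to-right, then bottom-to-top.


cube([60, 60, 1480]);
translate([60, 0, 340]) cube([360, 60, 60]);
translate([60, 0, 680]) cube([360, 60, 60]);
translate([60, 0, 1020]) cube([360, 60, 60]);
translate([420, 0, 0]) cube([60, 60, 1480]);
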